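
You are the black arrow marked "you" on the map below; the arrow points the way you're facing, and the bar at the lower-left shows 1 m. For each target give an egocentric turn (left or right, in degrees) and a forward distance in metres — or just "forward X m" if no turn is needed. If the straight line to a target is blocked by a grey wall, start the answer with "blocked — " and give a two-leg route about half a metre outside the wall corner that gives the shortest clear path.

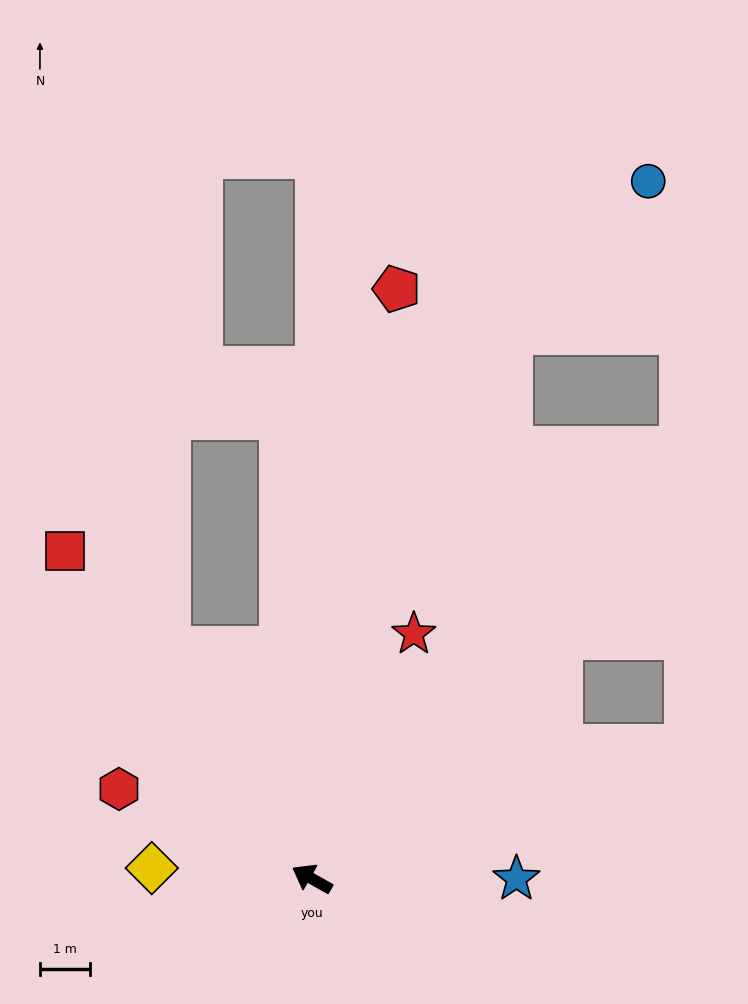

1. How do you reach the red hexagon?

turn left 4°, forward 4.3 m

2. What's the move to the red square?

turn right 24°, forward 8.2 m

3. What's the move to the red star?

turn right 83°, forward 5.3 m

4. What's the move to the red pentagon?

turn right 69°, forward 11.9 m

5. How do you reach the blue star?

turn right 151°, forward 4.1 m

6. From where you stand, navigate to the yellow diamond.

turn left 26°, forward 3.2 m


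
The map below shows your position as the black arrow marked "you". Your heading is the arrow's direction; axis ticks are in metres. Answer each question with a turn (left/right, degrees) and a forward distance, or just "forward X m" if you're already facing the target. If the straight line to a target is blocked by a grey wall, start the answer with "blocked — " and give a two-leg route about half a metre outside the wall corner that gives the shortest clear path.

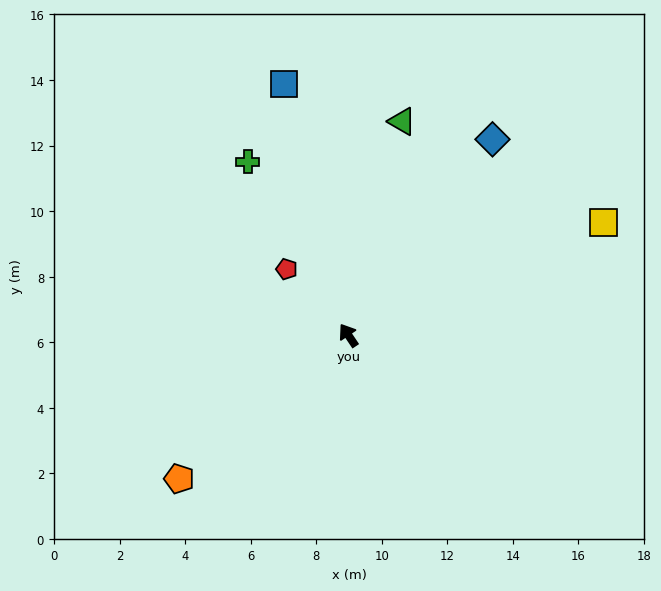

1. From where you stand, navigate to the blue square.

turn right 19°, forward 7.9 m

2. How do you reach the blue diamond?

turn right 70°, forward 7.4 m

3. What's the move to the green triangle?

turn right 48°, forward 6.7 m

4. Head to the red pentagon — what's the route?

turn left 9°, forward 2.8 m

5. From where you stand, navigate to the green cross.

turn right 4°, forward 6.1 m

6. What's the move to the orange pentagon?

turn left 96°, forward 6.8 m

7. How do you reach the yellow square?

turn right 100°, forward 8.5 m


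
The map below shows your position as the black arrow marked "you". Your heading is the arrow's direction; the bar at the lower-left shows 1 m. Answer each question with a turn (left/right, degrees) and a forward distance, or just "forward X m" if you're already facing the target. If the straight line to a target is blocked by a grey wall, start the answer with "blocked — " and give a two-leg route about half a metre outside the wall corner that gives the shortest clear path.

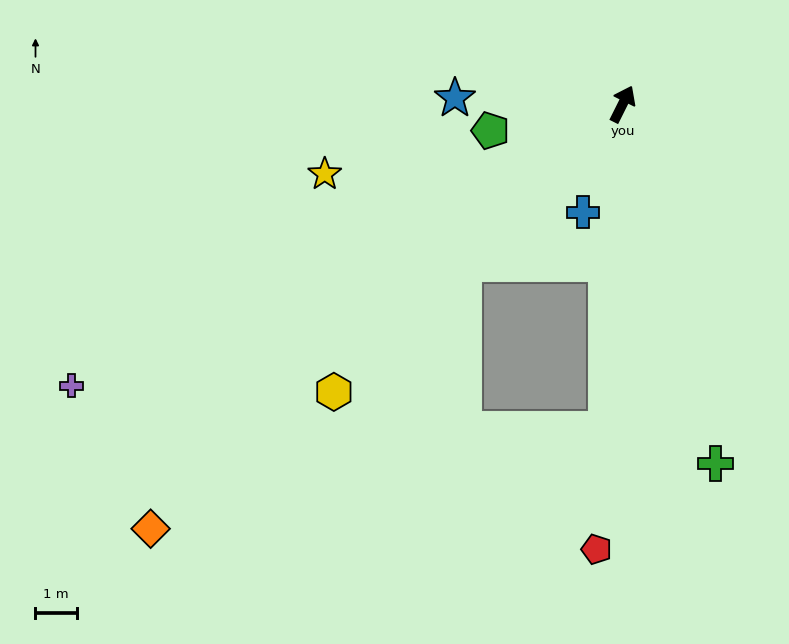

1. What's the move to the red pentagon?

turn right 157°, forward 10.7 m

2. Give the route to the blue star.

turn left 115°, forward 4.0 m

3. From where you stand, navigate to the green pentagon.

turn left 128°, forward 3.2 m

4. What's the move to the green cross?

turn right 139°, forward 8.9 m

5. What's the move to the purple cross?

turn left 144°, forward 14.9 m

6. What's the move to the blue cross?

turn right 174°, forward 2.8 m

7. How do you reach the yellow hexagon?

turn left 161°, forward 9.8 m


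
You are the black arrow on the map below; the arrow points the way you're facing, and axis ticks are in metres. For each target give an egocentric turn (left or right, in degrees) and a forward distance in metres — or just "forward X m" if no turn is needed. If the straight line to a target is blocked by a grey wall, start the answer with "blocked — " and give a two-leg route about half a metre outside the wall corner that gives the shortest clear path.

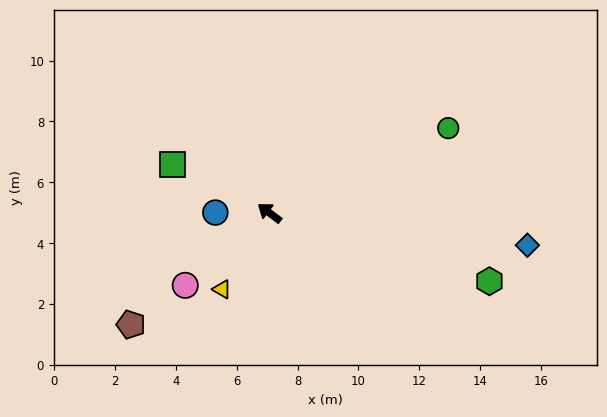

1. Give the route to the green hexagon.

turn right 160°, forward 7.6 m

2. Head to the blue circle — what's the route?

turn left 37°, forward 1.8 m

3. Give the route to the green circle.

turn right 118°, forward 6.5 m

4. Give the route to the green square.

turn left 11°, forward 3.6 m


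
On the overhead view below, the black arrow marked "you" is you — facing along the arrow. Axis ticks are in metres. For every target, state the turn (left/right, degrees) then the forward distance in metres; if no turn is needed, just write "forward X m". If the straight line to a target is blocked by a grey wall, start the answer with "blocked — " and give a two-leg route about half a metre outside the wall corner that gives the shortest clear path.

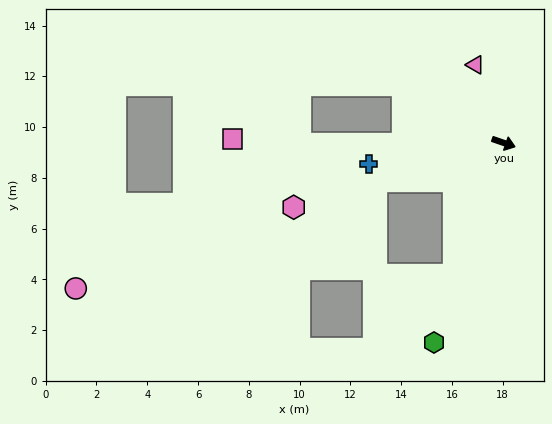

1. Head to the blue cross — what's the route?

turn right 152°, forward 5.4 m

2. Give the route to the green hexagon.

turn right 90°, forward 8.3 m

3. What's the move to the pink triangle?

turn left 129°, forward 3.3 m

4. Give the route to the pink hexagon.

turn right 144°, forward 8.7 m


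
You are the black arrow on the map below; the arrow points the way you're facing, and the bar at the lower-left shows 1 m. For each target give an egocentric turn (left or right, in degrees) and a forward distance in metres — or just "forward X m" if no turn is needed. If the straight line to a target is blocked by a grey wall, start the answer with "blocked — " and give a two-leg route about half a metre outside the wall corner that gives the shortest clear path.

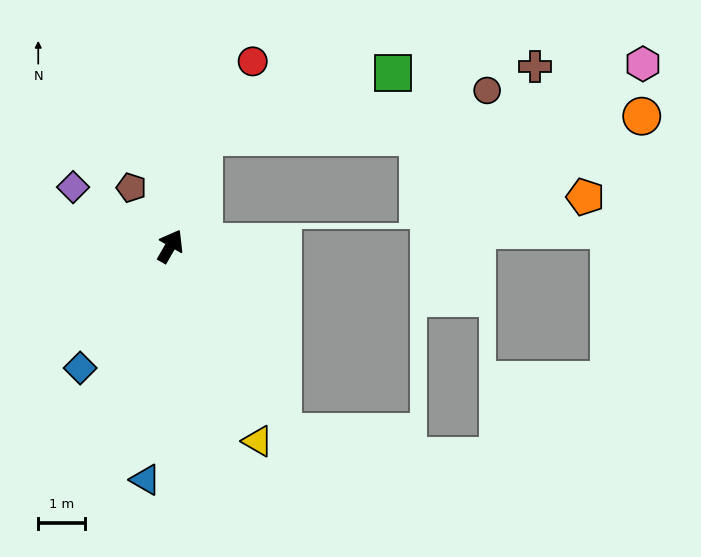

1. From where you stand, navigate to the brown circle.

blocked — turn left 13°, forward 2.5 m, then turn right 64°, forward 6.2 m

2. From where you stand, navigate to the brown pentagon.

turn left 64°, forward 1.5 m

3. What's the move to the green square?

blocked — turn left 13°, forward 2.5 m, then turn right 55°, forward 4.3 m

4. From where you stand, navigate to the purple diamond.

turn left 89°, forward 2.5 m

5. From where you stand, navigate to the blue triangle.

turn right 156°, forward 5.1 m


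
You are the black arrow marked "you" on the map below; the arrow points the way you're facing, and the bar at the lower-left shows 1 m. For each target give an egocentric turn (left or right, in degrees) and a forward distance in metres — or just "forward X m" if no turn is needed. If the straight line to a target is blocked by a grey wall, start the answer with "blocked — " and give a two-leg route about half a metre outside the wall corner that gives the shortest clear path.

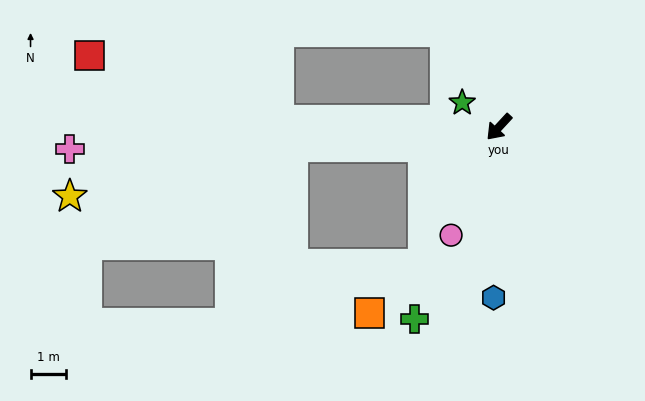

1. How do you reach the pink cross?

turn right 44°, forward 12.2 m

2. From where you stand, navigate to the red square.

blocked — turn right 49°, forward 6.3 m, then turn right 17°, forward 5.7 m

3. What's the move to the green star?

turn right 81°, forward 1.3 m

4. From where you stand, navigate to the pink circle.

turn left 19°, forward 3.4 m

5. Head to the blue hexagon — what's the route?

turn left 41°, forward 4.9 m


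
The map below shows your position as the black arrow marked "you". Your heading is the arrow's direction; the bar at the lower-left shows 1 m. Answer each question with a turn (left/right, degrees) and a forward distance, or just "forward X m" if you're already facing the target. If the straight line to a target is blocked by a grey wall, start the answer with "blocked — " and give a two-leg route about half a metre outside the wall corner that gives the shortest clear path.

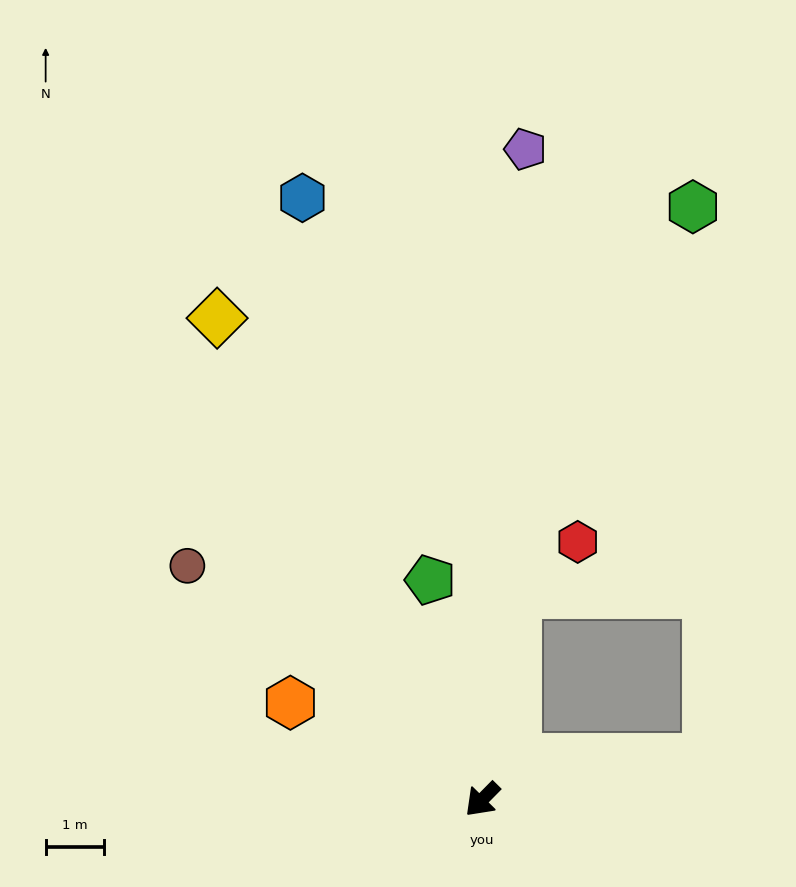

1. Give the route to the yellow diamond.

turn right 107°, forward 9.4 m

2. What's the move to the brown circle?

turn right 84°, forward 6.4 m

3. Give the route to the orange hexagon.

turn right 72°, forward 3.7 m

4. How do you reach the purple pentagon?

turn right 139°, forward 11.1 m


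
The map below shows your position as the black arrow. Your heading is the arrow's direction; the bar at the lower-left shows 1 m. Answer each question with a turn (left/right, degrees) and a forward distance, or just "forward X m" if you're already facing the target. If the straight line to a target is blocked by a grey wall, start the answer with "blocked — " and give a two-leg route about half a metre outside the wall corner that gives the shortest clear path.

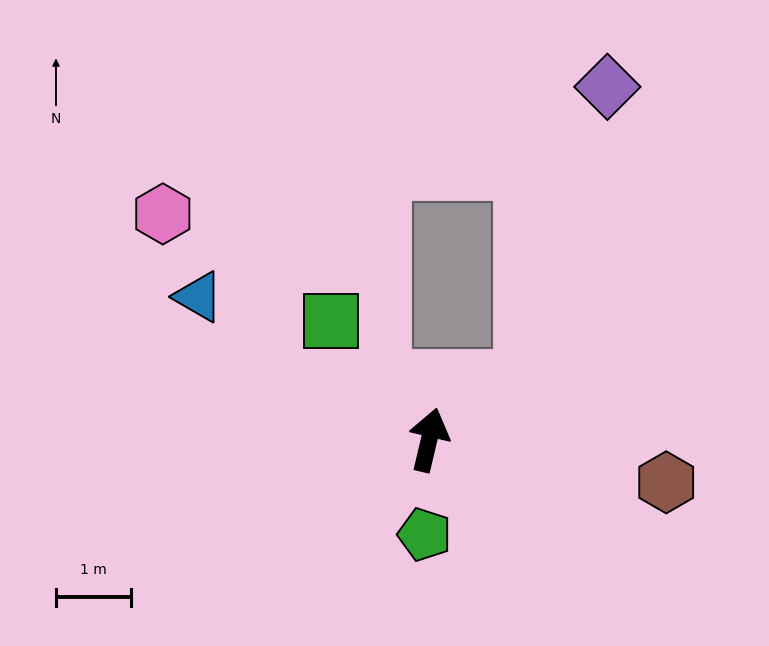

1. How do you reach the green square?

turn left 53°, forward 2.1 m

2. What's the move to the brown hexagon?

turn right 87°, forward 3.2 m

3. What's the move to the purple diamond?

blocked — turn right 46°, forward 1.5 m, then turn left 44°, forward 4.1 m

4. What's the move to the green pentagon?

turn right 169°, forward 1.3 m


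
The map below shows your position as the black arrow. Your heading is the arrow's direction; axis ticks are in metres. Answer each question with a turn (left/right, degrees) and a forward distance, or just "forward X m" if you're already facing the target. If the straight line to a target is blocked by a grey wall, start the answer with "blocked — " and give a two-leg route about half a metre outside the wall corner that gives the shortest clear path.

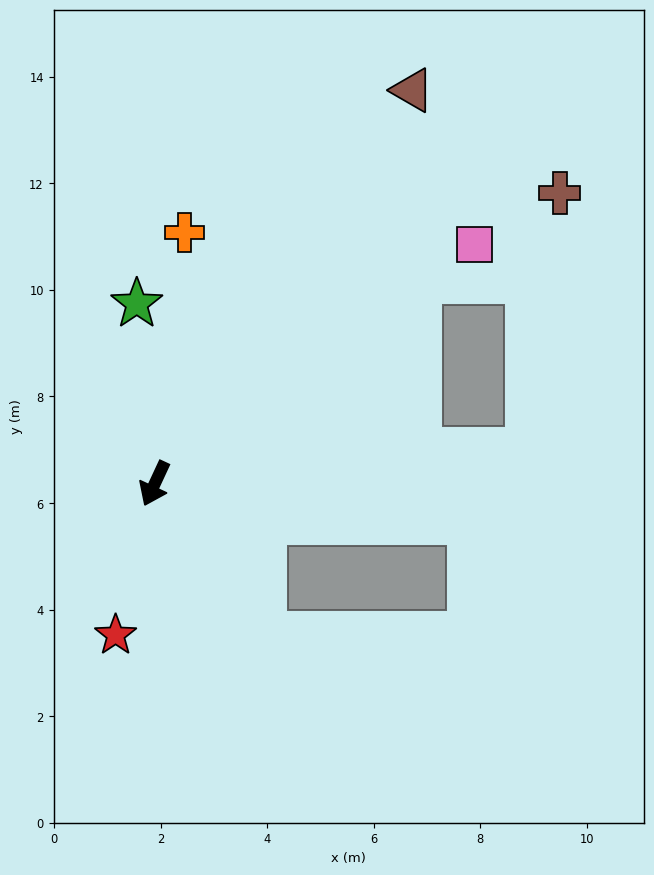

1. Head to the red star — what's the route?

turn left 10°, forward 2.9 m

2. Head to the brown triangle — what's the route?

turn left 172°, forward 8.8 m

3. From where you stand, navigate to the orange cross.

turn right 162°, forward 4.7 m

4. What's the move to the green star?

turn right 149°, forward 3.4 m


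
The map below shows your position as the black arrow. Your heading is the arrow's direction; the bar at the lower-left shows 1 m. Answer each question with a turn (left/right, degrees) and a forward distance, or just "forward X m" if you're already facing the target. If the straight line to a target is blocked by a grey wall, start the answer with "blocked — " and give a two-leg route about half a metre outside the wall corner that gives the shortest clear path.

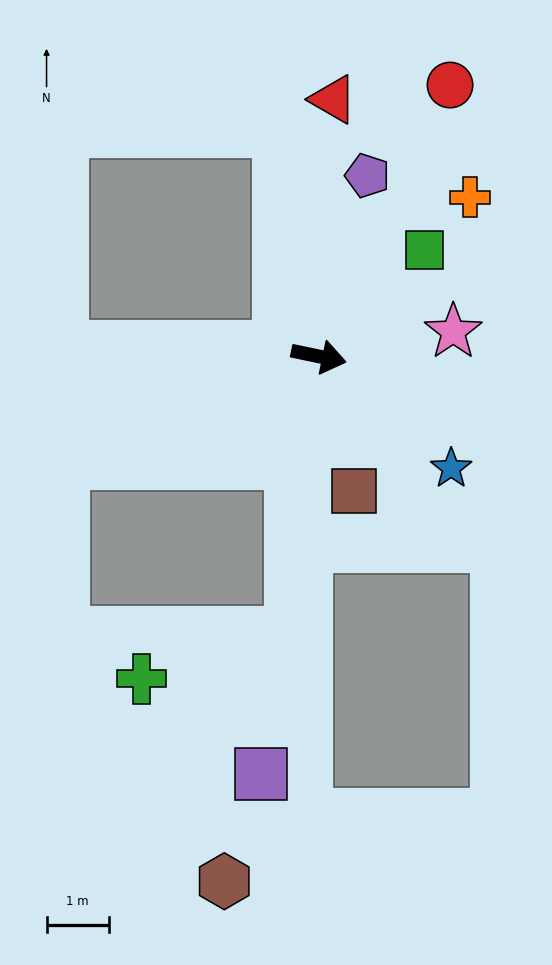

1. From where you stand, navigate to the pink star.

turn left 22°, forward 2.2 m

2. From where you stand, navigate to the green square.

turn left 57°, forward 2.4 m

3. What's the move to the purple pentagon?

turn left 87°, forward 3.0 m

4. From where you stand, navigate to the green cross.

blocked — turn right 84°, forward 4.5 m, then turn right 67°, forward 2.5 m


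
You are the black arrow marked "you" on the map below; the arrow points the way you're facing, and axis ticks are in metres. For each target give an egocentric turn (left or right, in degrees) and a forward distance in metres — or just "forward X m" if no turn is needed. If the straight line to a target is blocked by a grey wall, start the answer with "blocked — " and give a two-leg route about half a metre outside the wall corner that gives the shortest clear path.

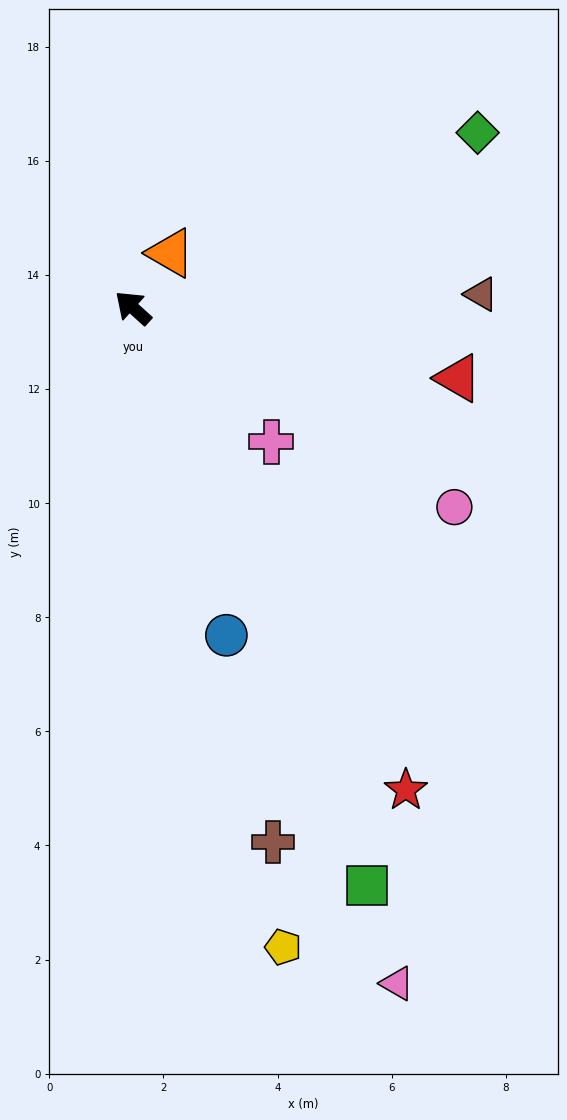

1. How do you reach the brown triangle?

turn right 136°, forward 6.1 m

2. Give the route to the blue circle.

turn left 148°, forward 6.0 m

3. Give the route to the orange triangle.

turn right 82°, forward 1.2 m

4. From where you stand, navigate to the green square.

turn left 154°, forward 10.9 m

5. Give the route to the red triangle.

turn right 150°, forward 5.8 m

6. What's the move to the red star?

turn left 162°, forward 9.7 m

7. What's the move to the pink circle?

turn right 170°, forward 6.6 m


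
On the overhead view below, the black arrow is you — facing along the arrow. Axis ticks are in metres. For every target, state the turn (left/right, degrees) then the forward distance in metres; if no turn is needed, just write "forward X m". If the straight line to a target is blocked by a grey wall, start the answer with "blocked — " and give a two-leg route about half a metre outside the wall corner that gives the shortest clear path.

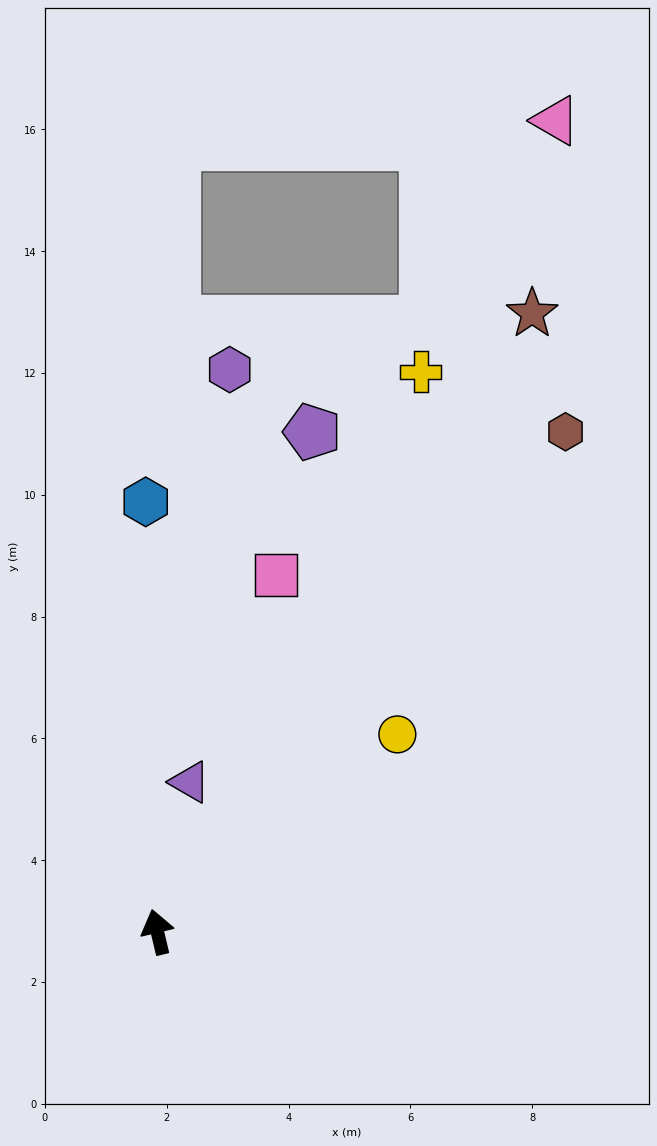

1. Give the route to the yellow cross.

turn right 39°, forward 10.2 m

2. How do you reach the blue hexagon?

turn right 12°, forward 7.1 m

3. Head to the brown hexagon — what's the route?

turn right 53°, forward 10.6 m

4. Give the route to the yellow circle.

turn right 64°, forward 5.1 m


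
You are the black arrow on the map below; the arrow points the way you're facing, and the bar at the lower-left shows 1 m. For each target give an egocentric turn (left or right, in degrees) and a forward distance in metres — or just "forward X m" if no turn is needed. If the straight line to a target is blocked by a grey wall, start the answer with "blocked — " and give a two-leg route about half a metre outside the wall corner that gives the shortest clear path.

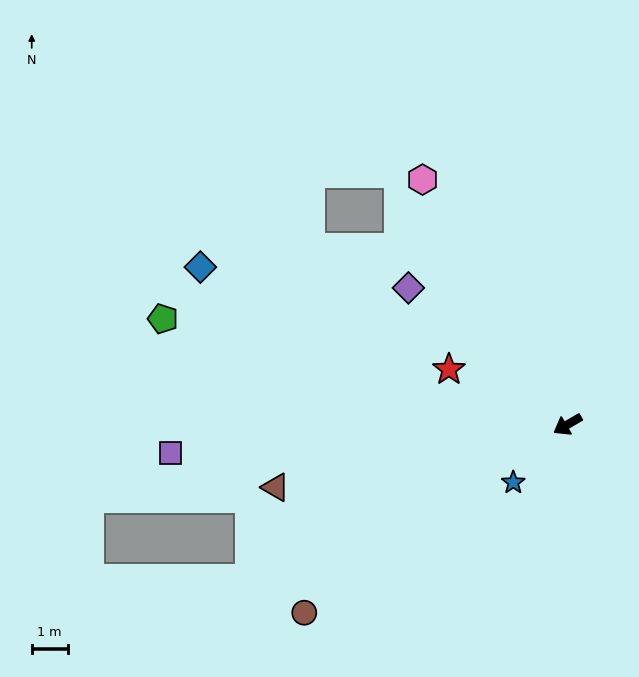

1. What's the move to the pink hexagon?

turn right 90°, forward 7.9 m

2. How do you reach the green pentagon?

turn right 45°, forward 11.6 m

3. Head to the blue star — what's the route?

turn left 17°, forward 2.2 m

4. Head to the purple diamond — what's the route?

turn right 71°, forward 5.8 m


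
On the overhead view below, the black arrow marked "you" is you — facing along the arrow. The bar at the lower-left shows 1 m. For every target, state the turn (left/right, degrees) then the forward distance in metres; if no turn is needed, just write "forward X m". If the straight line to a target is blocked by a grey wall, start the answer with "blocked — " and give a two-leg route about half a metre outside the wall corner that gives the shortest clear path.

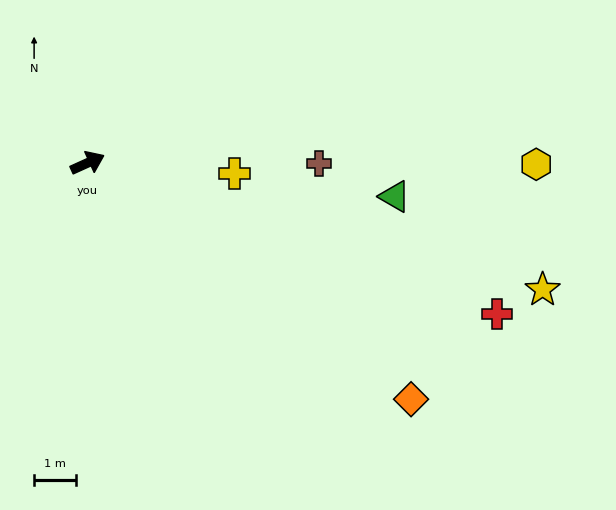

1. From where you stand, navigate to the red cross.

turn right 45°, forward 10.5 m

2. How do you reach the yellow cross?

turn right 29°, forward 3.5 m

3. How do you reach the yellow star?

turn right 40°, forward 11.3 m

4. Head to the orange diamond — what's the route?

turn right 61°, forward 9.6 m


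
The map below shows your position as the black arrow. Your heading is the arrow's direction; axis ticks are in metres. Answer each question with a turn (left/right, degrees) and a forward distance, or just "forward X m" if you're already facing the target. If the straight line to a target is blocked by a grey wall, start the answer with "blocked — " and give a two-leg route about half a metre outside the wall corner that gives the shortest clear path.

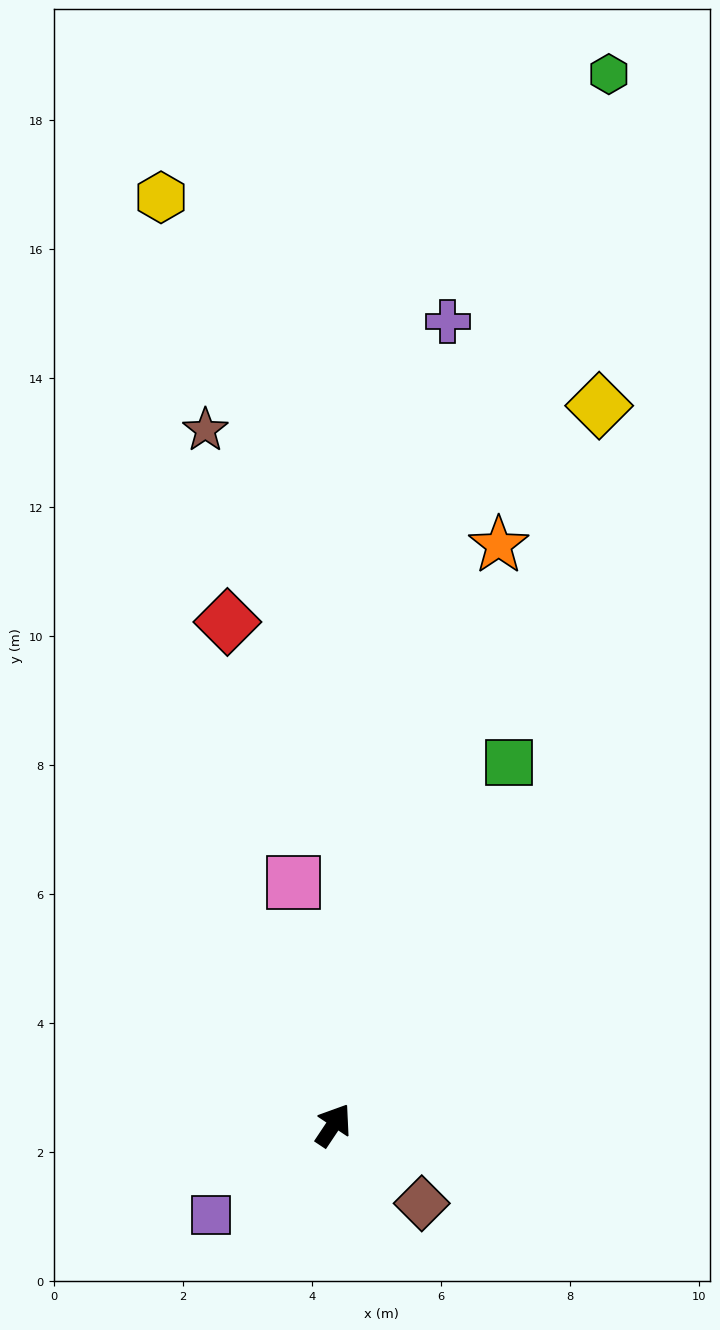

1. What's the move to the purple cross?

turn left 26°, forward 12.6 m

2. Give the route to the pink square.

turn left 43°, forward 3.8 m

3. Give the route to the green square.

turn left 8°, forward 6.2 m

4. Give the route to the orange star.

turn left 18°, forward 9.3 m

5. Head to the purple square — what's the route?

turn left 160°, forward 2.4 m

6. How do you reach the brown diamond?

turn right 98°, forward 1.8 m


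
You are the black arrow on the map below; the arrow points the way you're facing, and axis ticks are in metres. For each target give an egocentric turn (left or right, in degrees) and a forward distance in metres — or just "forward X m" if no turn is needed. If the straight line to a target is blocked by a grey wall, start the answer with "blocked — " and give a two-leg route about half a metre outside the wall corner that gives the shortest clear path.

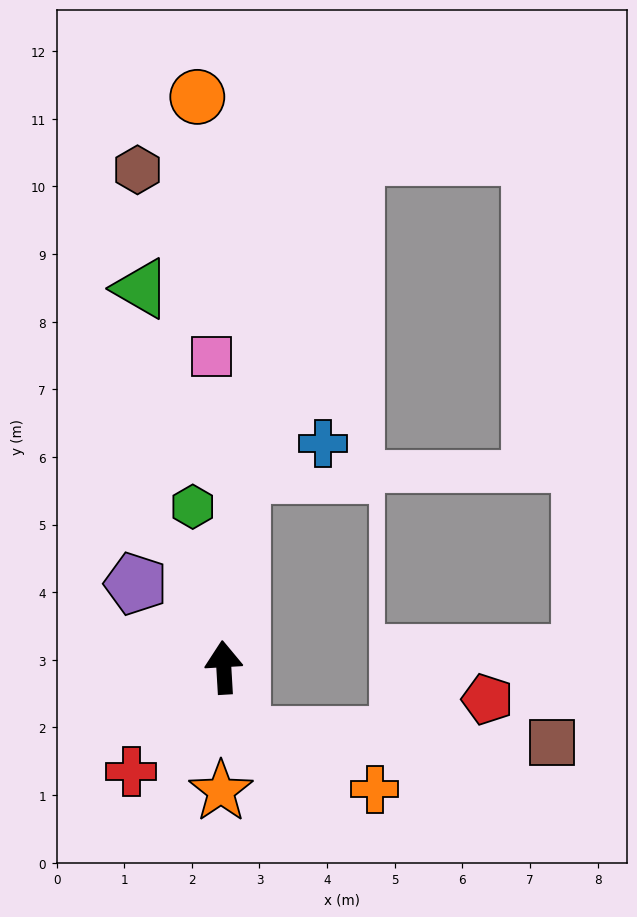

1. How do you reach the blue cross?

blocked — turn right 9°, forward 2.9 m, then turn right 63°, forward 1.3 m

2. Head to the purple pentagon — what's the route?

turn left 43°, forward 1.8 m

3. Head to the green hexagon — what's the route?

turn left 8°, forward 2.4 m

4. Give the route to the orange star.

turn left 175°, forward 1.8 m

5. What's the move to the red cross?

turn left 135°, forward 2.1 m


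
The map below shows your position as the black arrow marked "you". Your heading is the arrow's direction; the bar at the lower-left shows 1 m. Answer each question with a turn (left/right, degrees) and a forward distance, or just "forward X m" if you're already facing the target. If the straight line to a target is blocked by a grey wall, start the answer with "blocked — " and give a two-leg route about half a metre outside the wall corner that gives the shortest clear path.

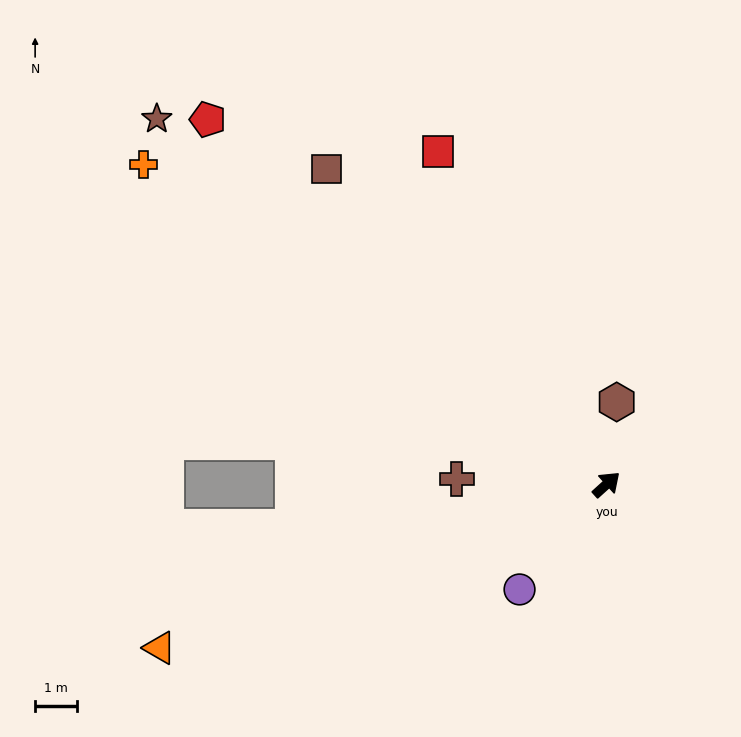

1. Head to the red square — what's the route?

turn left 75°, forward 8.9 m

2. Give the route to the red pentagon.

turn left 95°, forward 12.9 m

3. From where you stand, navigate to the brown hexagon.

turn left 41°, forward 2.0 m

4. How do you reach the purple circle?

turn right 172°, forward 3.2 m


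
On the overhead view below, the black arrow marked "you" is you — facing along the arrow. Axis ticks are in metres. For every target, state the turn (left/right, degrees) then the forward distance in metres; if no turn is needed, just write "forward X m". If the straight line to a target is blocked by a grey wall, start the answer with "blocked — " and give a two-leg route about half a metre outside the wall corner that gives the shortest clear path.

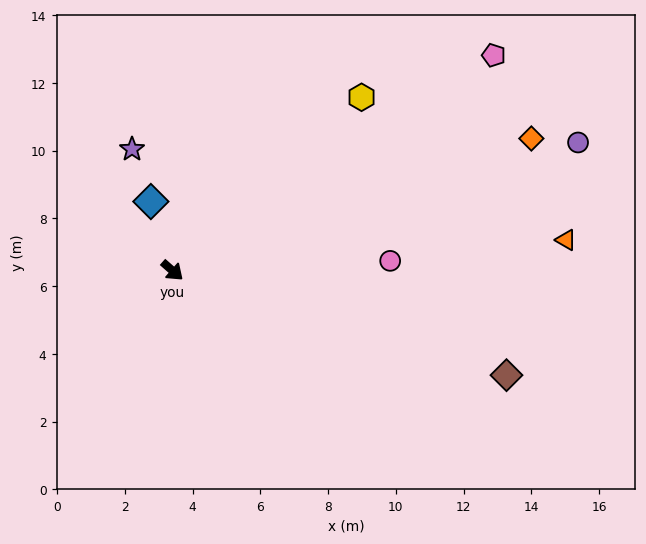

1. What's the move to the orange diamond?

turn left 62°, forward 11.3 m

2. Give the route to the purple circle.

turn left 59°, forward 12.6 m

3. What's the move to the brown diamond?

turn left 24°, forward 10.3 m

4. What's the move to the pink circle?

turn left 44°, forward 6.4 m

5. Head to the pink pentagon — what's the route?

turn left 75°, forward 11.4 m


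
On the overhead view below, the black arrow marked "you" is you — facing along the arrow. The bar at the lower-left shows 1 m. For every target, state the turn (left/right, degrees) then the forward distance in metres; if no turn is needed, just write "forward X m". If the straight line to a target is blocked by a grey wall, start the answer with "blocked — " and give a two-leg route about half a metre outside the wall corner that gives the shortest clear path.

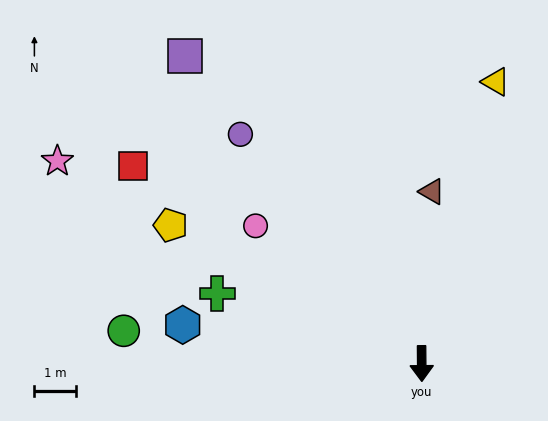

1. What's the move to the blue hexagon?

turn right 100°, forward 5.8 m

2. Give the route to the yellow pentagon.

turn right 119°, forward 6.9 m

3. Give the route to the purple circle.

turn right 142°, forward 7.0 m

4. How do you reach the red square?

turn right 125°, forward 8.4 m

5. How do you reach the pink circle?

turn right 130°, forward 5.2 m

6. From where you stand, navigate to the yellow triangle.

turn left 165°, forward 7.0 m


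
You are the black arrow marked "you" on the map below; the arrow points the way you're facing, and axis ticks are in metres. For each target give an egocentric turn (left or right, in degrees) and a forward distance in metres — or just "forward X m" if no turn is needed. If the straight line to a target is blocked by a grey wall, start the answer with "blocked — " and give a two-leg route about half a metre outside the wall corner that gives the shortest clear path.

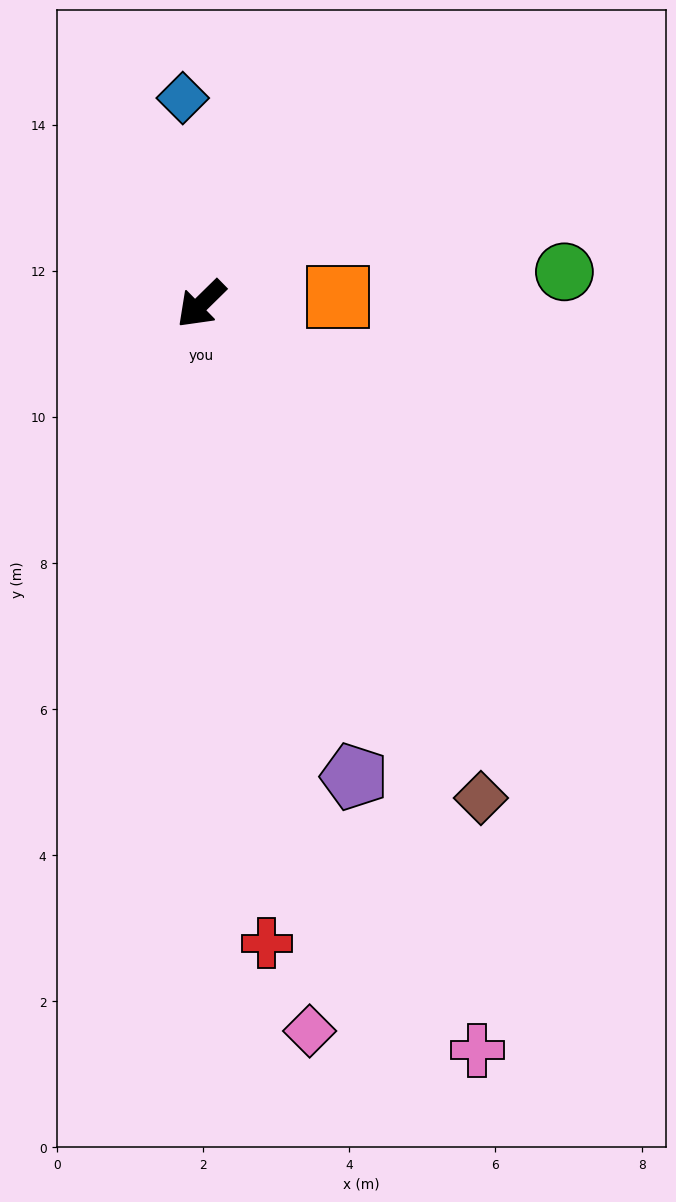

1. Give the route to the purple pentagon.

turn left 63°, forward 6.8 m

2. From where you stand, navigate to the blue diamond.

turn right 129°, forward 2.8 m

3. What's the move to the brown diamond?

turn left 75°, forward 7.8 m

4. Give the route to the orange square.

turn left 139°, forward 1.9 m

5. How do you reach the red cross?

turn left 51°, forward 8.8 m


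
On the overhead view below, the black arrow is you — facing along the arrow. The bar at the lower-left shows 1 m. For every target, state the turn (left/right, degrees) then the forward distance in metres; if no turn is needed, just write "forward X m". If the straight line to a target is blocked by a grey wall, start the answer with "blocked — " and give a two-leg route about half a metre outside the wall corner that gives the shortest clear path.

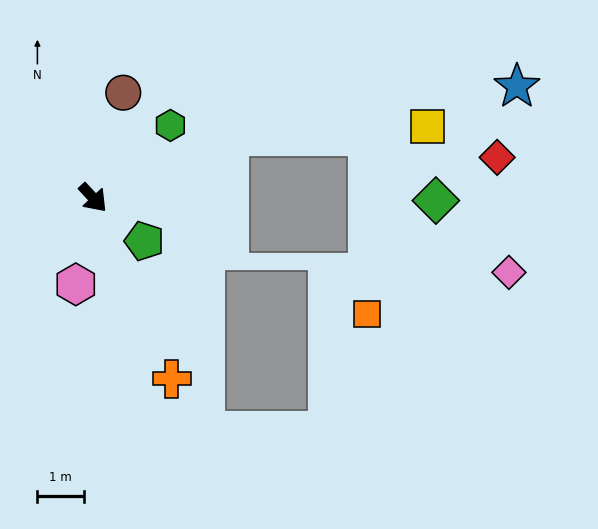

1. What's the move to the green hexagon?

turn left 90°, forward 2.3 m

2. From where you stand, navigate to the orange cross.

turn right 19°, forward 4.2 m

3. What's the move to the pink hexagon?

turn right 54°, forward 1.9 m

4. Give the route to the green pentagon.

turn left 7°, forward 1.4 m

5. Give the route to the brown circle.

turn left 121°, forward 2.3 m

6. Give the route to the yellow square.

blocked — turn left 72°, forward 3.2 m, then turn right 22°, forward 4.3 m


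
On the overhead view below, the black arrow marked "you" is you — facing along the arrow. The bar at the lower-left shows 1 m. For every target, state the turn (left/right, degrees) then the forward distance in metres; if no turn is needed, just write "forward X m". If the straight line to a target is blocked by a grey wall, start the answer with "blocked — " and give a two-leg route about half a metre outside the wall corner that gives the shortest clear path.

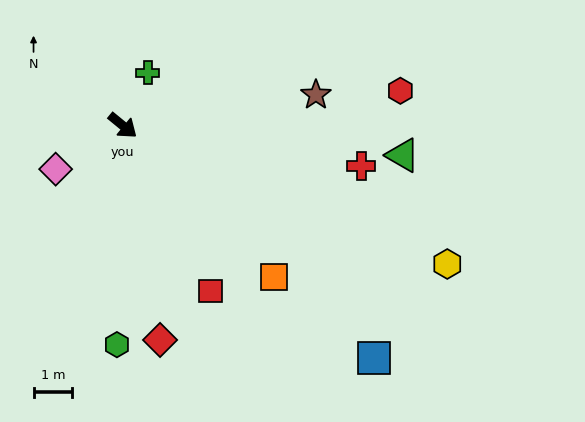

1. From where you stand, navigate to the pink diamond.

turn right 108°, forward 2.1 m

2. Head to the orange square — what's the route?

turn right 6°, forward 5.5 m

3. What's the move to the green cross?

turn left 104°, forward 1.5 m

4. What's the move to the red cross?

turn left 30°, forward 6.2 m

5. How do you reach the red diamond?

turn right 41°, forward 5.6 m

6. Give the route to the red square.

turn right 23°, forward 4.8 m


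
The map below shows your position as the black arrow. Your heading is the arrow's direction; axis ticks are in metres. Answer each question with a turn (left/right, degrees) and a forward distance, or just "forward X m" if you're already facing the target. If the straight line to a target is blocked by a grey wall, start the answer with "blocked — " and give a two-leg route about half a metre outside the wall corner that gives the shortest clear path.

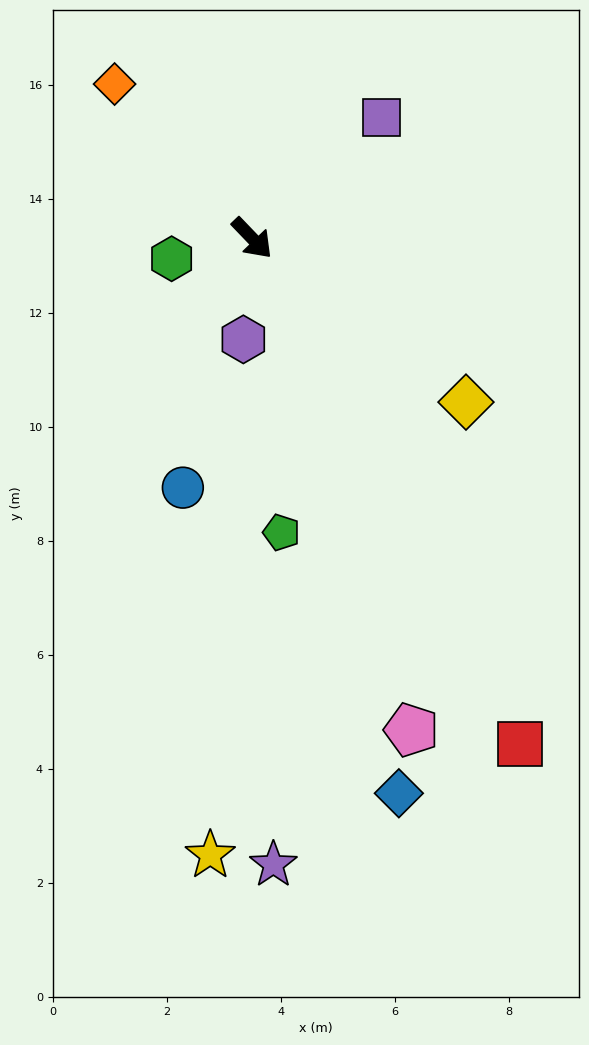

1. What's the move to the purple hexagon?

turn right 49°, forward 1.8 m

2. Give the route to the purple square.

turn left 89°, forward 3.1 m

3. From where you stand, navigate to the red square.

turn right 16°, forward 10.0 m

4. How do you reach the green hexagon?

turn right 120°, forward 1.5 m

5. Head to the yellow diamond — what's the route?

turn left 9°, forward 4.7 m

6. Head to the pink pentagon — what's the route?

turn right 26°, forward 9.1 m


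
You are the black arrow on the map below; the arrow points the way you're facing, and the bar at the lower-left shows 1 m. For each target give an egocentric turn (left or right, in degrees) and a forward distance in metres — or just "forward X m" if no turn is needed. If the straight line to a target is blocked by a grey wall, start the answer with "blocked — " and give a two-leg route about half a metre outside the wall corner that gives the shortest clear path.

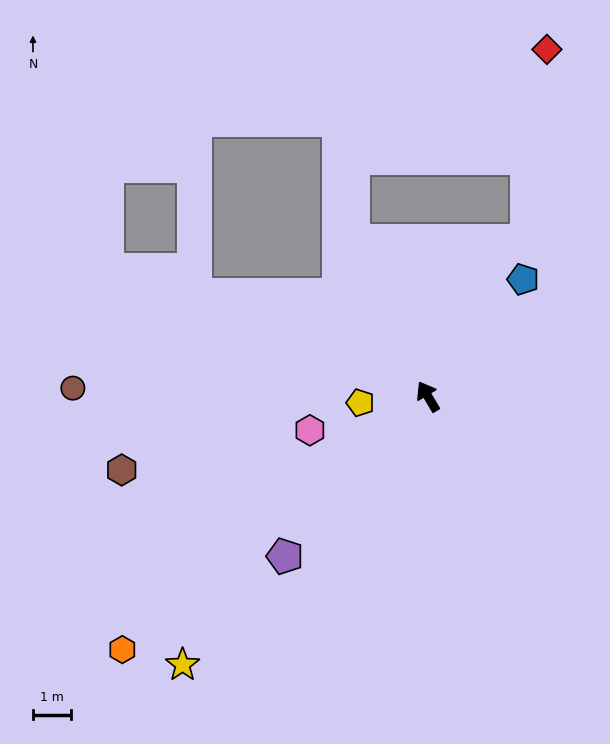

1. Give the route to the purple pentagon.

turn left 107°, forward 5.6 m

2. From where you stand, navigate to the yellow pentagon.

turn left 65°, forward 1.8 m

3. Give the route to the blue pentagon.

turn right 70°, forward 3.9 m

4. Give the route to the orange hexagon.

turn left 99°, forward 10.3 m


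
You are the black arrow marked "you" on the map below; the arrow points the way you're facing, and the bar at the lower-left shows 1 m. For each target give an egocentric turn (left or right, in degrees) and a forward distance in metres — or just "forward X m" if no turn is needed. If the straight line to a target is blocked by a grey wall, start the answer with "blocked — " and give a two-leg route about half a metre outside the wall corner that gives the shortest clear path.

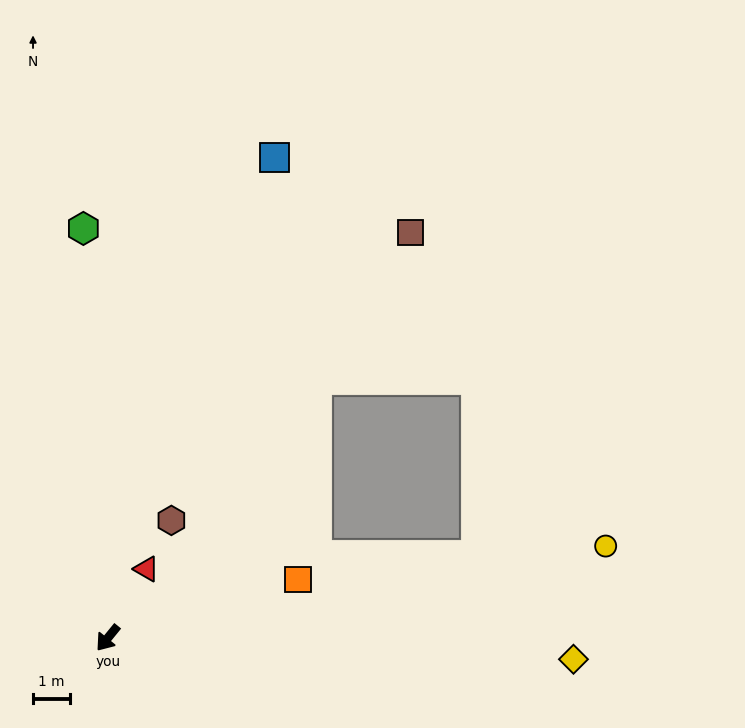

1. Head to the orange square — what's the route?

turn left 146°, forward 5.4 m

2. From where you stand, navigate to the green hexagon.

turn right 137°, forward 11.2 m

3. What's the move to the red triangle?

turn right 170°, forward 2.2 m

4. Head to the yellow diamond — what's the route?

turn left 127°, forward 12.7 m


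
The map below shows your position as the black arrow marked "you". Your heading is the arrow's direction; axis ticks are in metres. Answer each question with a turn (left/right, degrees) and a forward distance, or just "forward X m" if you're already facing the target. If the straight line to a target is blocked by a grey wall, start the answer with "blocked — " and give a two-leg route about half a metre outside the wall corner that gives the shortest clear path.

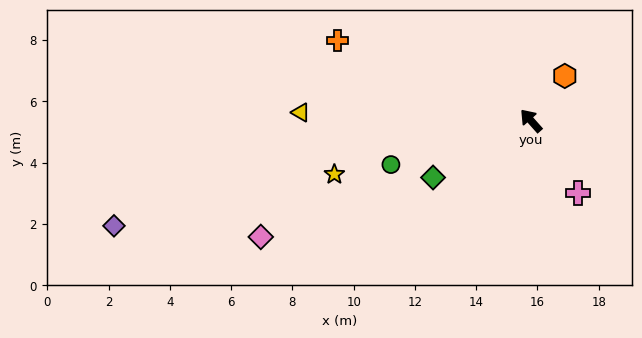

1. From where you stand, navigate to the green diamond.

turn left 78°, forward 3.7 m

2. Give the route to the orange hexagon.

turn right 79°, forward 1.8 m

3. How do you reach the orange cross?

turn left 26°, forward 6.8 m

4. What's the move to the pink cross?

turn left 171°, forward 2.8 m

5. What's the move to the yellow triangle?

turn left 46°, forward 7.5 m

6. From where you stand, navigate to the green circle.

turn left 66°, forward 4.8 m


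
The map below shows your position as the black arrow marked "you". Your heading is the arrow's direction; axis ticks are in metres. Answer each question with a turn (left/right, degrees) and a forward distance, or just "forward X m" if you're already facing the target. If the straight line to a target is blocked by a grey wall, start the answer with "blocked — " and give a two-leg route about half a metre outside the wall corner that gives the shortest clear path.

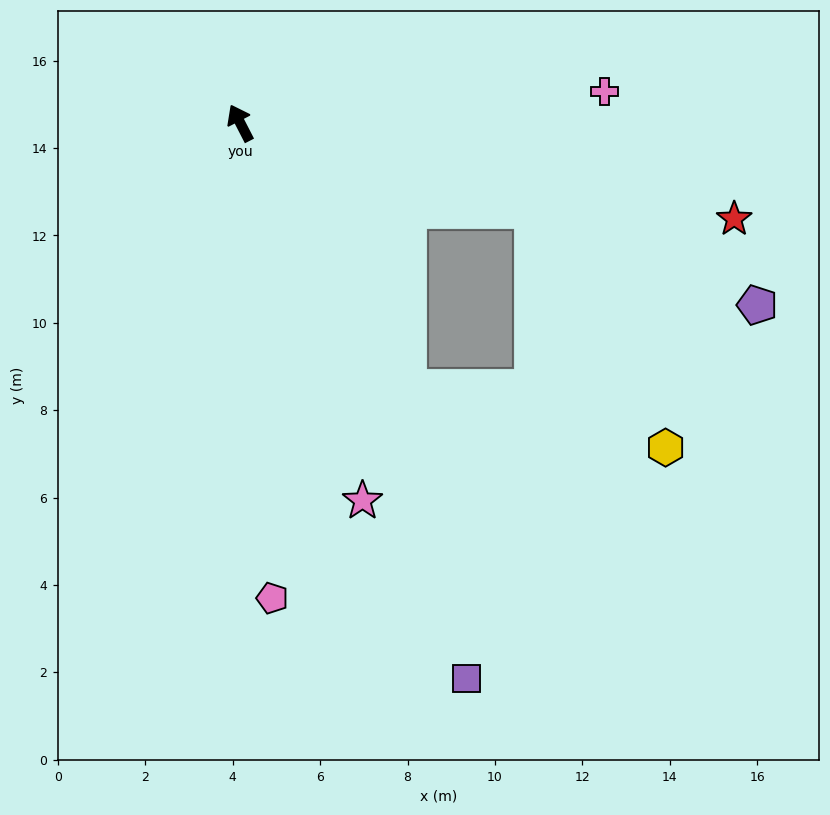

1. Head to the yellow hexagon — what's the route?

blocked — turn right 134°, forward 7.0 m, then turn right 44°, forward 6.2 m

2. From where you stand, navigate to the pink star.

turn left 171°, forward 9.1 m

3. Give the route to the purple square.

turn left 175°, forward 13.7 m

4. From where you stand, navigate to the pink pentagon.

turn left 157°, forward 10.9 m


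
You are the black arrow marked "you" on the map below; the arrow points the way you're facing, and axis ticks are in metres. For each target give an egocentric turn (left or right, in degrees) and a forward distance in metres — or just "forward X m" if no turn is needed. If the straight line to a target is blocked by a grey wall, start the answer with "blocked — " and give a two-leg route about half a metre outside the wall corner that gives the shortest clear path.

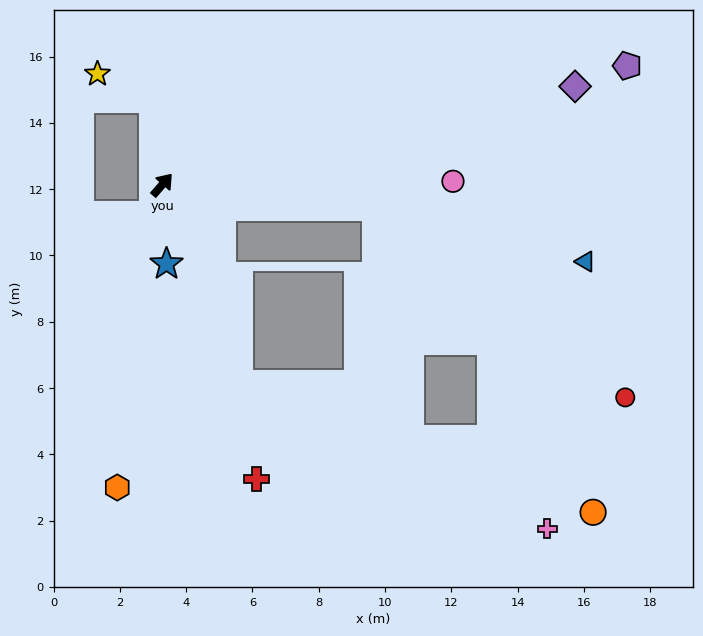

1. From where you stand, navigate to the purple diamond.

turn right 36°, forward 12.8 m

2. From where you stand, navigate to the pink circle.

turn right 48°, forward 8.8 m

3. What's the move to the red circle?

blocked — turn right 55°, forward 6.5 m, then turn right 32°, forward 9.5 m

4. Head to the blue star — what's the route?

turn right 136°, forward 2.4 m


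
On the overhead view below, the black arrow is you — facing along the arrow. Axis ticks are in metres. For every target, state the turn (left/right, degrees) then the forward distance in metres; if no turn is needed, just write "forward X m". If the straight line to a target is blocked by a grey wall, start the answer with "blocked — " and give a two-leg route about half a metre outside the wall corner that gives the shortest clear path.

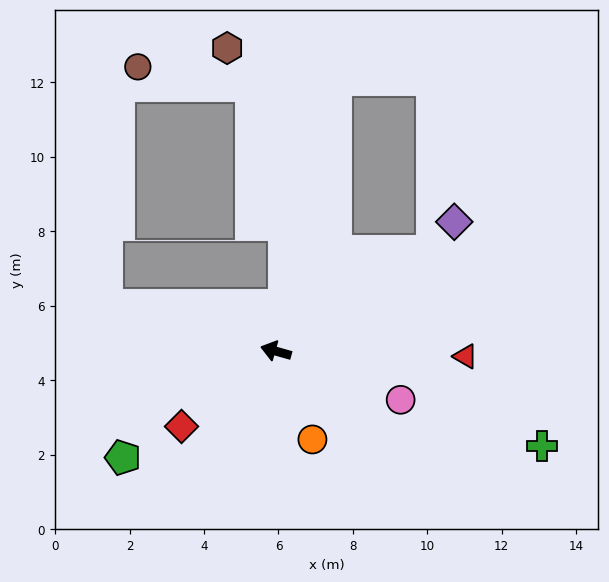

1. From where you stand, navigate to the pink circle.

turn left 175°, forward 3.6 m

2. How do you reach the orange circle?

turn left 128°, forward 2.6 m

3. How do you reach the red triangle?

turn right 166°, forward 5.1 m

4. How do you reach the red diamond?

turn left 54°, forward 3.2 m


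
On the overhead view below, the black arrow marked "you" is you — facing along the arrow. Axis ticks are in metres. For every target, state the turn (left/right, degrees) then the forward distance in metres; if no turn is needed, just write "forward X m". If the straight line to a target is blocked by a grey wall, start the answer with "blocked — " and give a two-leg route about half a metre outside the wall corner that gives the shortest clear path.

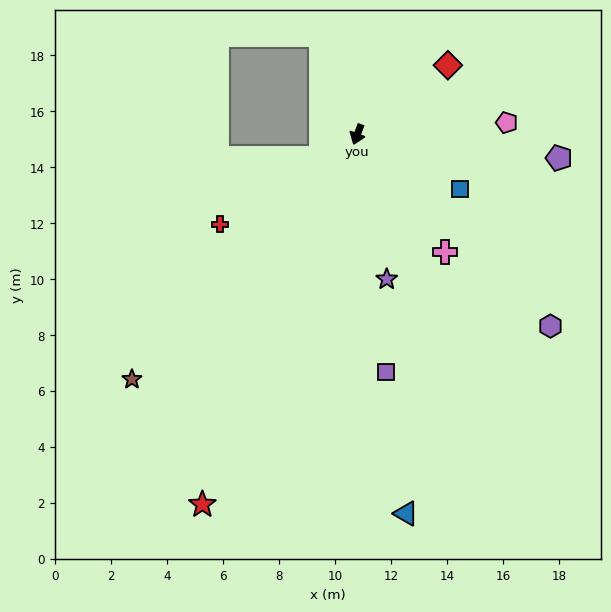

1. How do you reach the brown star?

turn right 22°, forward 11.9 m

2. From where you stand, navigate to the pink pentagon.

turn left 115°, forward 5.4 m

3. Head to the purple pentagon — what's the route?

turn left 104°, forward 7.3 m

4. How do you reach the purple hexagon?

turn left 66°, forward 9.7 m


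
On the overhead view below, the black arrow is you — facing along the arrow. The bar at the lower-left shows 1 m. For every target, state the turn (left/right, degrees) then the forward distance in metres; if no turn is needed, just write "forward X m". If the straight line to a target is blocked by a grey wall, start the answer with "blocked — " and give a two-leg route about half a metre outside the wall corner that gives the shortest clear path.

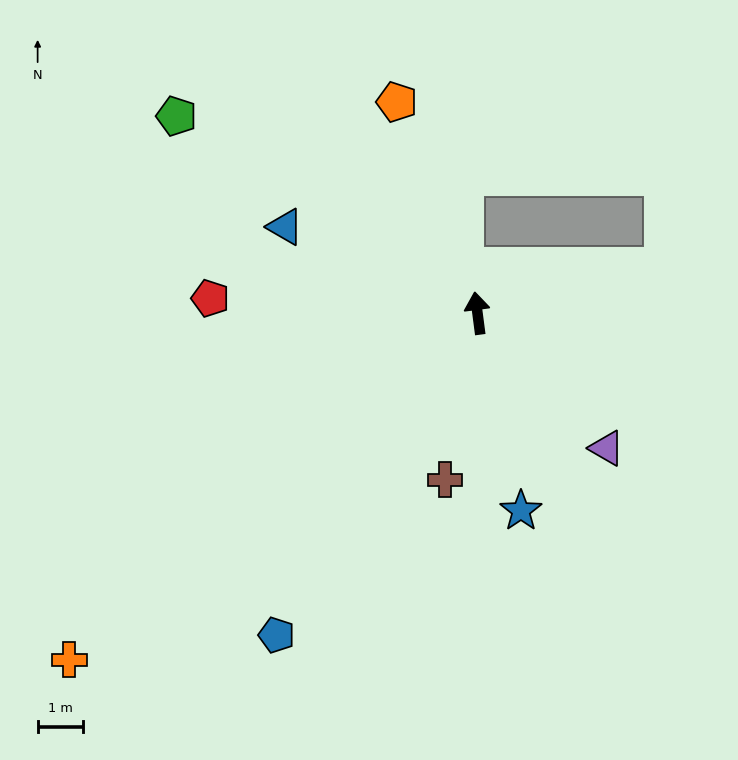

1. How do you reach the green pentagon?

turn left 49°, forward 7.9 m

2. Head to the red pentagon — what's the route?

turn left 79°, forward 5.9 m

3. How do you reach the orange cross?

turn left 123°, forward 11.8 m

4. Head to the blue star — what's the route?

turn right 175°, forward 4.4 m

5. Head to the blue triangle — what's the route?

turn left 58°, forward 4.6 m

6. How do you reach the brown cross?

turn left 162°, forward 3.7 m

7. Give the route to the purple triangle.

turn right 144°, forward 4.1 m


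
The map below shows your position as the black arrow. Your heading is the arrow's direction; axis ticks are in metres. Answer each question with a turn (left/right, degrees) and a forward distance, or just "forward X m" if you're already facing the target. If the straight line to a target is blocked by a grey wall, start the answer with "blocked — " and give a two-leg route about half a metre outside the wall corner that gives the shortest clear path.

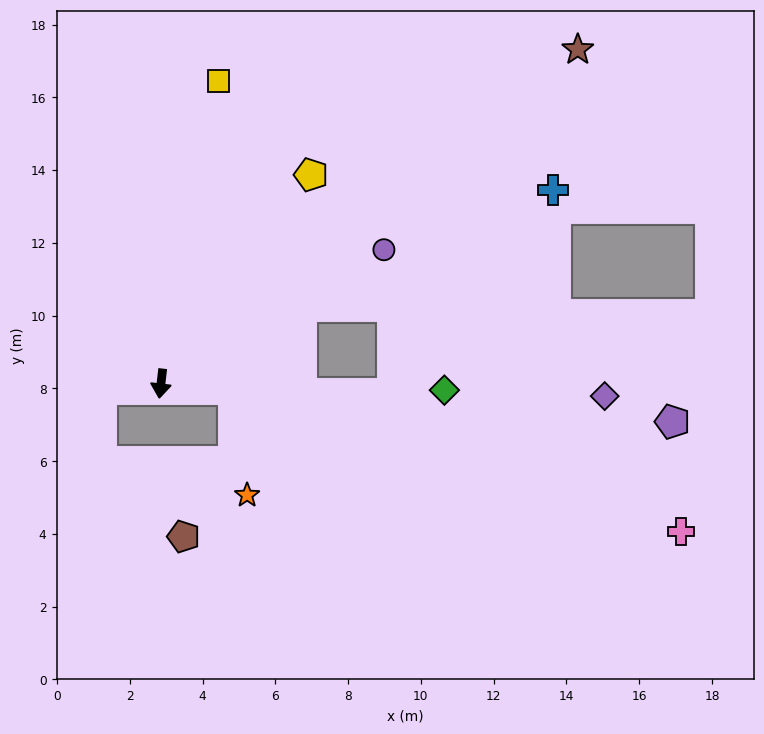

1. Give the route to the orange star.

blocked — turn left 92°, forward 2.0 m, then turn right 78°, forward 2.9 m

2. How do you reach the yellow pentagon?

turn left 151°, forward 7.1 m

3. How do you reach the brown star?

turn left 135°, forward 14.7 m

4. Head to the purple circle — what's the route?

turn left 128°, forward 7.1 m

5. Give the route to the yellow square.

turn left 176°, forward 8.5 m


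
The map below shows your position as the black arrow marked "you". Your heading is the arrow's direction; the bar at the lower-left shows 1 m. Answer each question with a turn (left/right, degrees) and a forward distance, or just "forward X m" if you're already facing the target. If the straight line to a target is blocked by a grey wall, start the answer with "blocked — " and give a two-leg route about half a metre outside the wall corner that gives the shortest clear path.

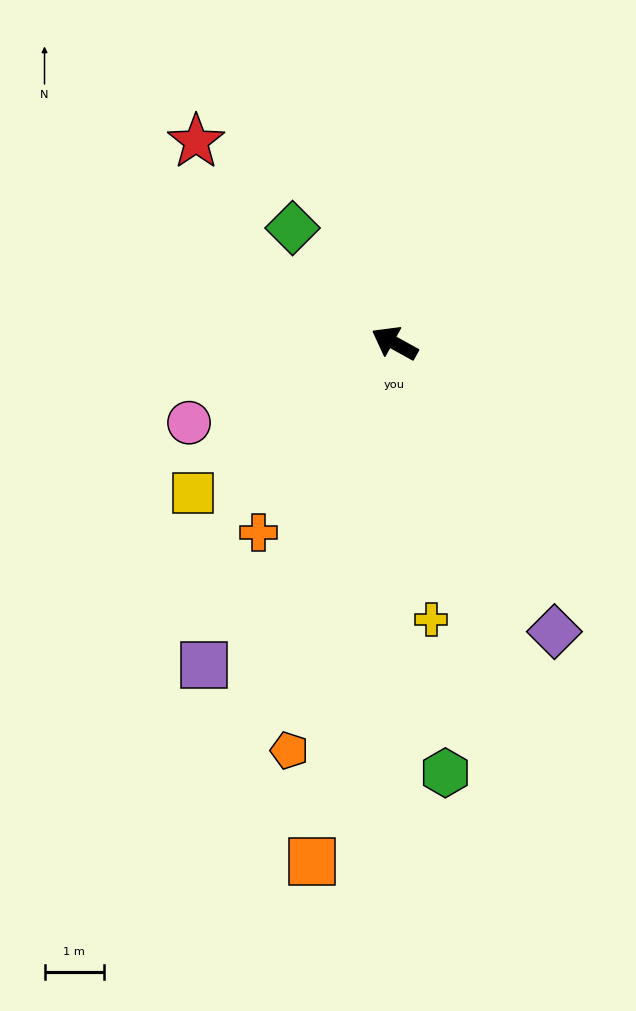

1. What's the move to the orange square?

turn left 110°, forward 8.9 m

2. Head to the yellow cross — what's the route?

turn left 126°, forward 4.7 m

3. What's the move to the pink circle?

turn left 50°, forward 3.7 m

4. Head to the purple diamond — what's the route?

turn left 148°, forward 5.6 m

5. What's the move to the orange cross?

turn left 83°, forward 3.9 m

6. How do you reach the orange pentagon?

turn left 104°, forward 7.1 m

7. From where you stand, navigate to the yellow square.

turn left 66°, forward 4.3 m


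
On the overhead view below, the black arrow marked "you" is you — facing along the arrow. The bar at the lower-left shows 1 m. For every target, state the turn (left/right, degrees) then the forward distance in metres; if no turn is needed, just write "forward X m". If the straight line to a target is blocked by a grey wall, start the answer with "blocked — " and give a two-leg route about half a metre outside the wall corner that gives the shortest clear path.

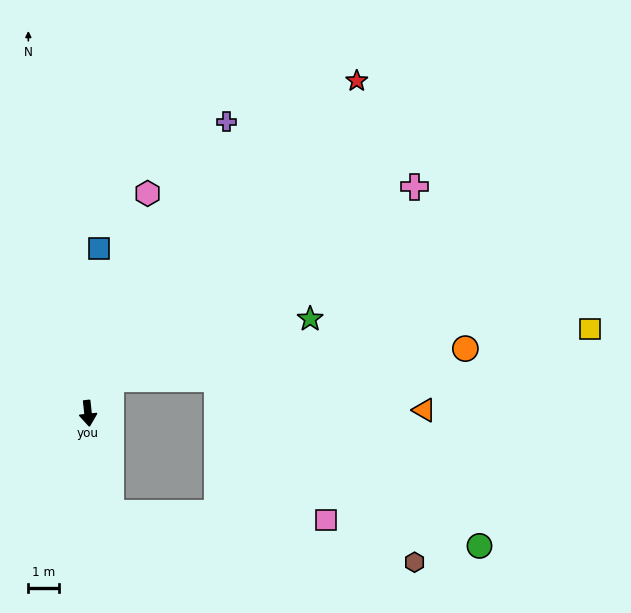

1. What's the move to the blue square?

turn left 170°, forward 5.3 m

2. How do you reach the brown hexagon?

blocked — turn left 7°, forward 3.3 m, then turn left 68°, forward 9.9 m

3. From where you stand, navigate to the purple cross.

turn left 149°, forward 10.4 m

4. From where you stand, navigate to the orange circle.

blocked — turn left 140°, forward 1.3 m, then turn right 51°, forward 11.4 m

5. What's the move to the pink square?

blocked — turn left 7°, forward 3.3 m, then turn left 75°, forward 6.9 m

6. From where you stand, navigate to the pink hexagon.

turn left 159°, forward 7.3 m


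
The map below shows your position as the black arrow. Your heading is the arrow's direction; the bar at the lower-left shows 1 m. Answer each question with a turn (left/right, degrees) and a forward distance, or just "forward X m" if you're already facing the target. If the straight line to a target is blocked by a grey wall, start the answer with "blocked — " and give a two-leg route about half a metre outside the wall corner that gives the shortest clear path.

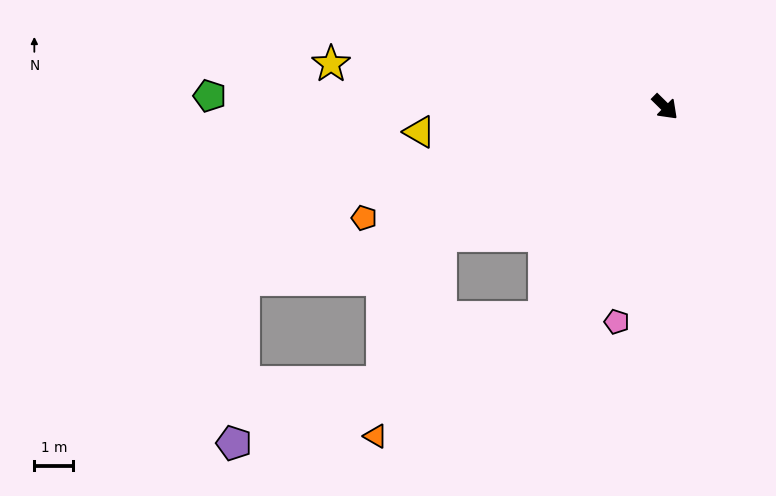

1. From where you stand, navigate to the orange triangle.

blocked — turn right 75°, forward 6.2 m, then turn right 25°, forward 5.3 m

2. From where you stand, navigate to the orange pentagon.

turn right 115°, forward 8.2 m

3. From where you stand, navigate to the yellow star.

turn right 143°, forward 8.6 m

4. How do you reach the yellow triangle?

turn right 130°, forward 6.3 m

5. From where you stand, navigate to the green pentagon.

turn right 137°, forward 11.7 m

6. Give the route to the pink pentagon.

turn right 58°, forward 5.6 m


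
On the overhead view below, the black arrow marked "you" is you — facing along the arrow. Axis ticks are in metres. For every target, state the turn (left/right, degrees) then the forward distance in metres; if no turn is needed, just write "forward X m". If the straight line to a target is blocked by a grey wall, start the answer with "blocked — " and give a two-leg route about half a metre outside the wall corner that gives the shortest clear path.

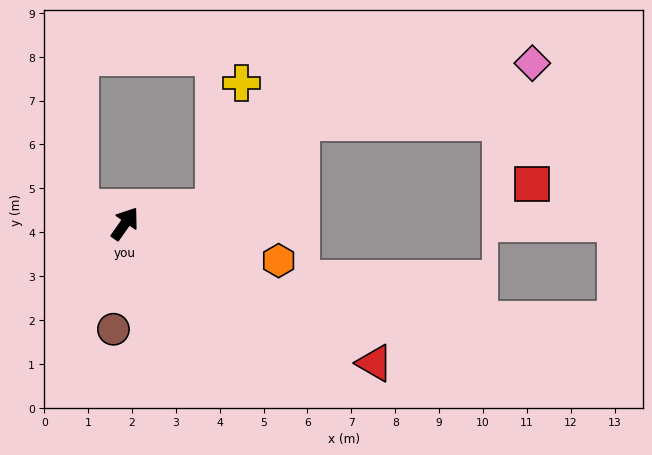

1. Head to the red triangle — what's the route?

turn right 84°, forward 6.5 m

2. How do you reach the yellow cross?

blocked — turn right 45°, forward 2.1 m, then turn left 68°, forward 2.9 m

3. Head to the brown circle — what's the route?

turn right 151°, forward 2.4 m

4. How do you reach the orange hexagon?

turn right 68°, forward 3.6 m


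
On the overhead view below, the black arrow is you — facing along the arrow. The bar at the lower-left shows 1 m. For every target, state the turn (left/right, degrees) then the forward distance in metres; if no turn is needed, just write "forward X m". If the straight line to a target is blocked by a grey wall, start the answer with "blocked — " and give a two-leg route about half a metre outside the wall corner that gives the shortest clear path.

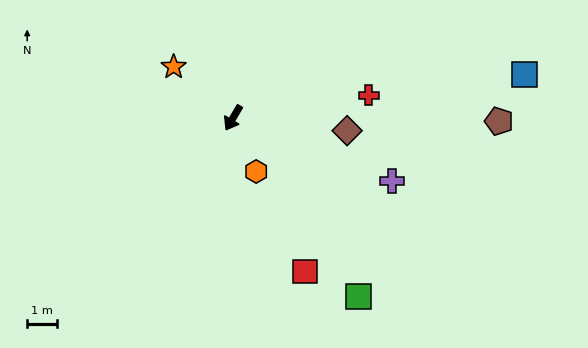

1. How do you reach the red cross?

turn left 130°, forward 4.6 m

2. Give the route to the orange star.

turn right 100°, forward 2.6 m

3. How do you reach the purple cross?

turn left 99°, forward 5.7 m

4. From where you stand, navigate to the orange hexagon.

turn left 54°, forward 1.9 m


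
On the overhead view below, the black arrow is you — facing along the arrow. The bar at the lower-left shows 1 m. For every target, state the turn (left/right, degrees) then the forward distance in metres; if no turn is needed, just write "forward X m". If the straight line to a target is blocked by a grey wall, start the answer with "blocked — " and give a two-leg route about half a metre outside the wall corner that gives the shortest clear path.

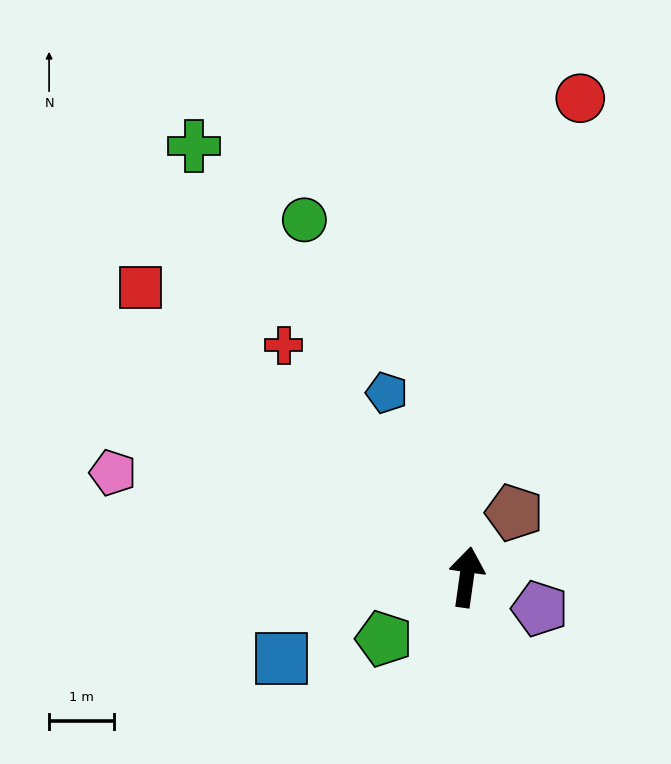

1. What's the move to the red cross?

turn left 46°, forward 4.6 m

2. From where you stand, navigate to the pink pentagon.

turn left 82°, forward 5.7 m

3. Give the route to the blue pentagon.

turn left 31°, forward 3.1 m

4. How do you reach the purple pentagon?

turn right 105°, forward 1.2 m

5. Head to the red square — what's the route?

turn left 56°, forward 6.7 m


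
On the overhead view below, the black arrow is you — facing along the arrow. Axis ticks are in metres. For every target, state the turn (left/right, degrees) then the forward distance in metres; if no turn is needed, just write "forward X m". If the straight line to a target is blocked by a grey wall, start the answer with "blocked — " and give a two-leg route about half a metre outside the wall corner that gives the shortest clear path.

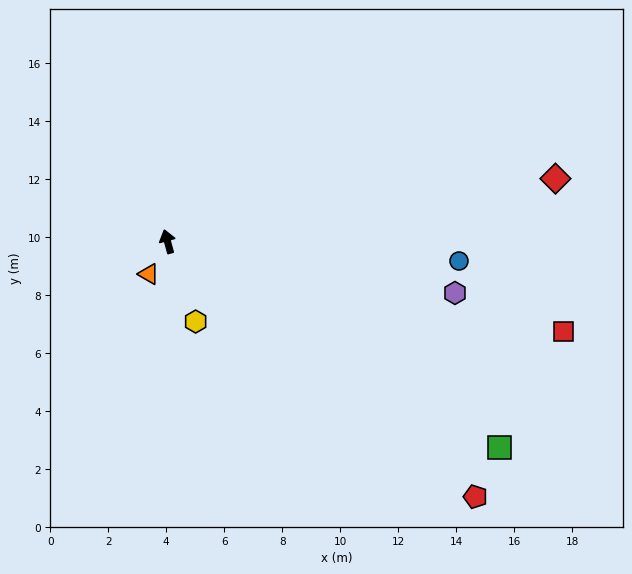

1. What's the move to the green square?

turn right 137°, forward 13.5 m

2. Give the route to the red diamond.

turn right 96°, forward 13.6 m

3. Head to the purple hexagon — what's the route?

turn right 115°, forward 10.1 m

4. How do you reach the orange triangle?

turn left 135°, forward 1.3 m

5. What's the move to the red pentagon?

turn right 145°, forward 13.8 m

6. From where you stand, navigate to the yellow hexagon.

turn right 176°, forward 2.9 m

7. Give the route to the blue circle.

turn right 109°, forward 10.1 m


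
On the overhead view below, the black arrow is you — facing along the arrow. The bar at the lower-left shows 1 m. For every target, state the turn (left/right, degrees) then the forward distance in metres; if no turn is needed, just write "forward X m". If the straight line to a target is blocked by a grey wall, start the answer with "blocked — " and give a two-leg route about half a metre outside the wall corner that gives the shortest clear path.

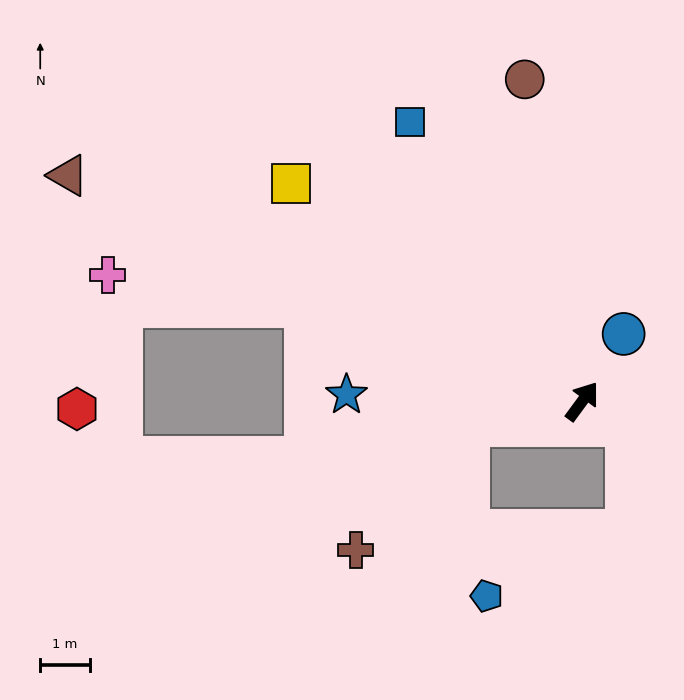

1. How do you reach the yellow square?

turn left 89°, forward 7.3 m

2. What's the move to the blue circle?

turn left 5°, forward 1.6 m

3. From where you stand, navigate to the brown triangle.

turn left 103°, forward 11.3 m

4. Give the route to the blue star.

turn left 125°, forward 4.8 m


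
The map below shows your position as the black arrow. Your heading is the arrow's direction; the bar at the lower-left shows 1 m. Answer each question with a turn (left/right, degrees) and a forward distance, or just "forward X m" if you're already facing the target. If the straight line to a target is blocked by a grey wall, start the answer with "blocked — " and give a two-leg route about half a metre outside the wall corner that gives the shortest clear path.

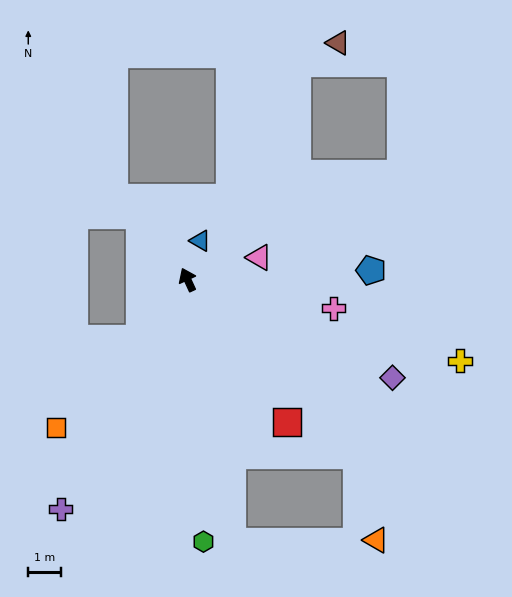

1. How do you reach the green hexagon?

turn left 159°, forward 8.1 m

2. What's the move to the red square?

turn right 170°, forward 5.4 m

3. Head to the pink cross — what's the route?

turn right 126°, forward 4.6 m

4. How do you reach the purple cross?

turn left 126°, forward 8.1 m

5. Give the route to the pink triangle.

turn right 98°, forward 2.3 m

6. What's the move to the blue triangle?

turn right 43°, forward 1.3 m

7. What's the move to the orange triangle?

blocked — turn right 161°, forward 7.5 m, then turn right 31°, forward 2.7 m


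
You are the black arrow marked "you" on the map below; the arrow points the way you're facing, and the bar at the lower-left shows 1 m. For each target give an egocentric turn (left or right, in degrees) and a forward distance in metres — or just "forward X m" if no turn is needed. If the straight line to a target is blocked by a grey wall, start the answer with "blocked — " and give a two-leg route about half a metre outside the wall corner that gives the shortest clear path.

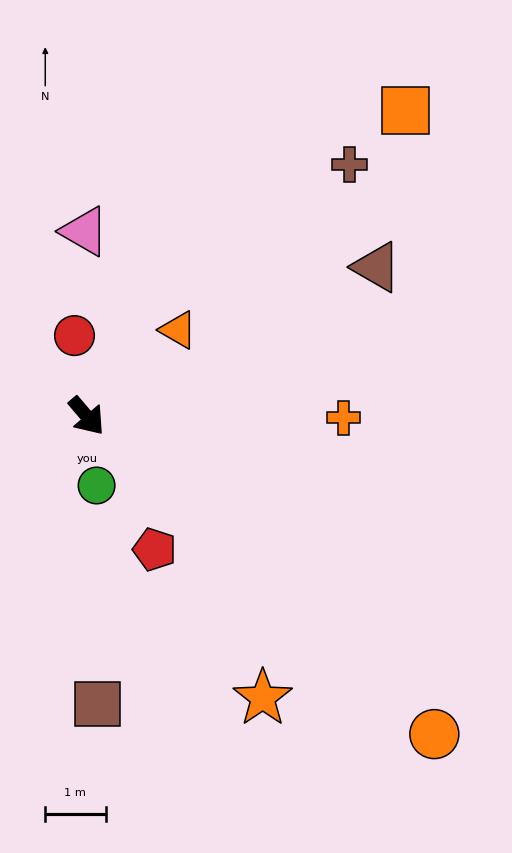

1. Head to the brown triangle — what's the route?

turn left 77°, forward 5.4 m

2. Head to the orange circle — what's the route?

turn left 7°, forward 7.8 m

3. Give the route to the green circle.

turn right 32°, forward 1.2 m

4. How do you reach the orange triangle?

turn left 93°, forward 2.1 m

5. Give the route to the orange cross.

turn left 49°, forward 4.3 m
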